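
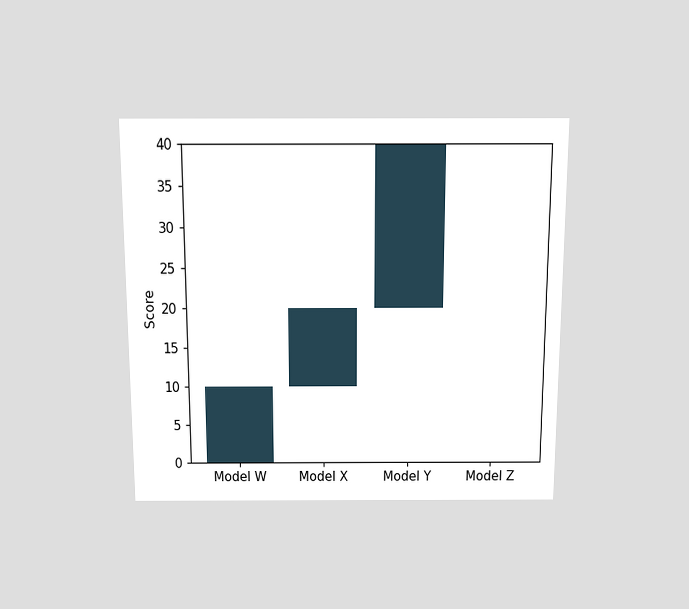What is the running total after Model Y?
40

The chart is viewed slightly from above. After Model Y the running total reaches 40.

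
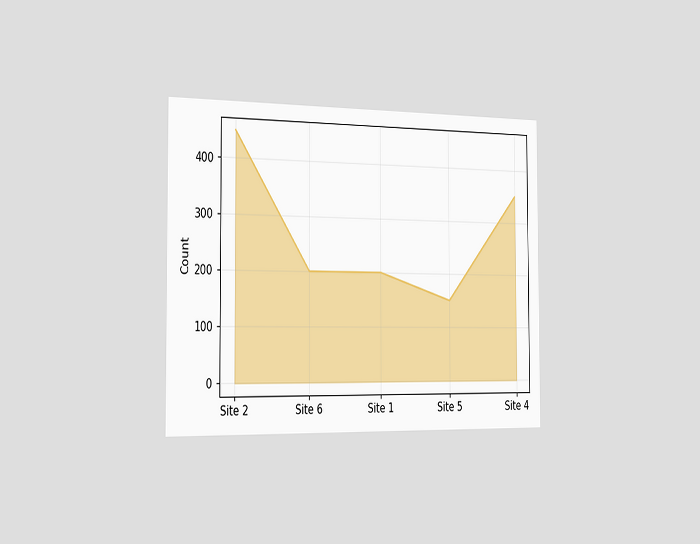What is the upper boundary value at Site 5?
150

The chart is viewed slightly from the left. At Site 5 the upper boundary is at 150.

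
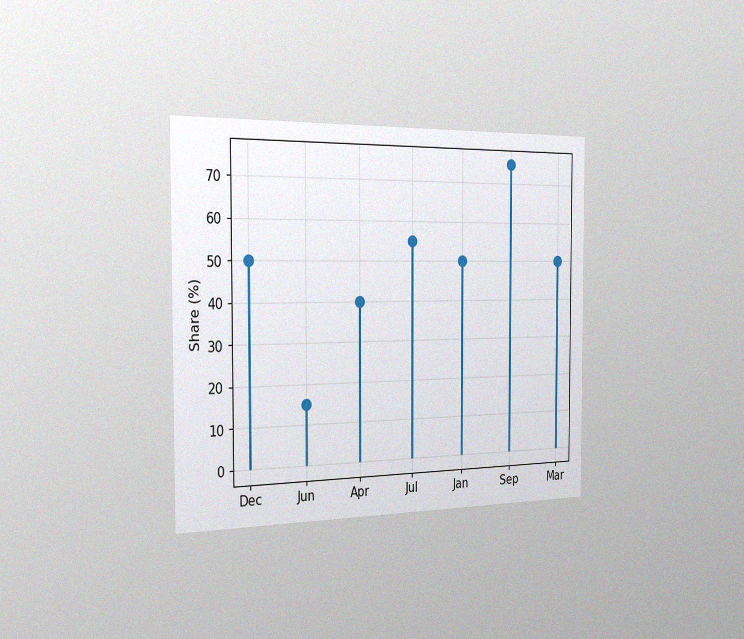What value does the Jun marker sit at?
15%

The chart is viewed slightly from the left, with some photo noise. The Jun marker sits at 15%.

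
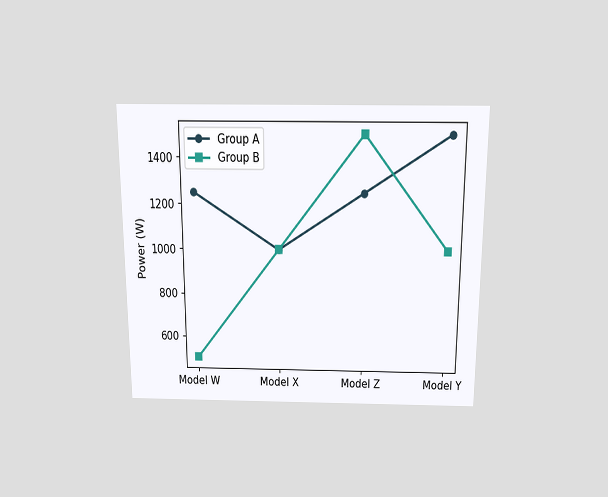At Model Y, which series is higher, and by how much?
Group A, by 500W

The chart is viewed slightly from above. At Model Y, Group A sits above the other line by 500W.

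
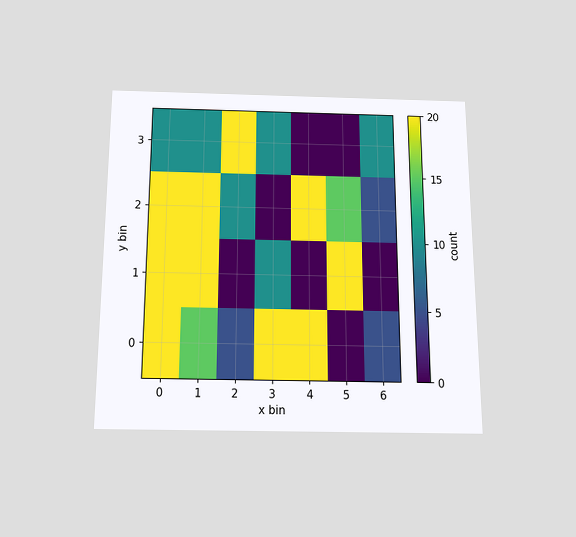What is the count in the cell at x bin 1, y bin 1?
20

The chart is viewed slightly from below. Matching the cell (1, 1) against the colorbar gives 20.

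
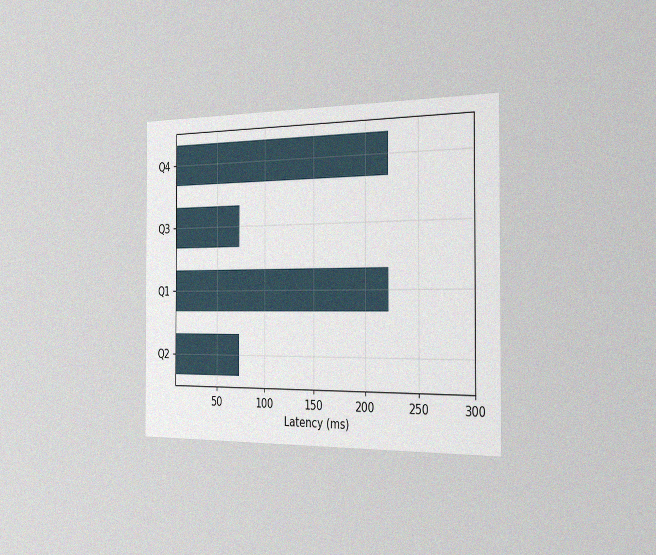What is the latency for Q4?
222ms

The chart is viewed slightly from the right, with some photo noise. Reading along the chart's x-axis, the Q4 bar reaches 222ms.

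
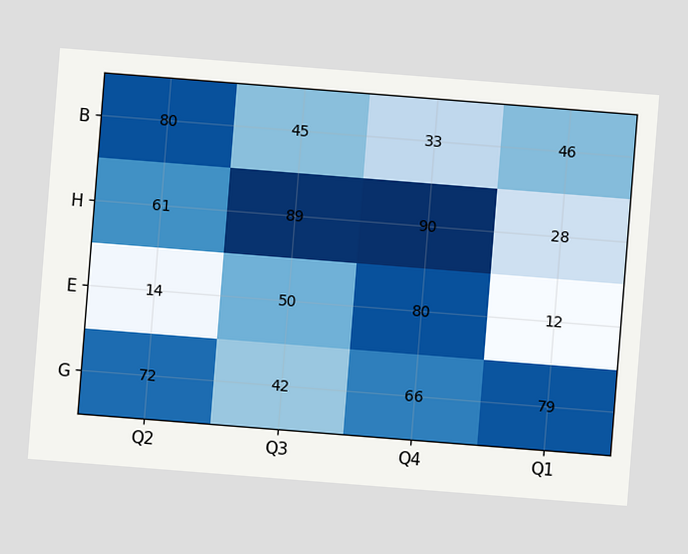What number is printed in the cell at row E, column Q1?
The chart is tilted about 4° clockwise. The (E, Q1) cell reads 12.

12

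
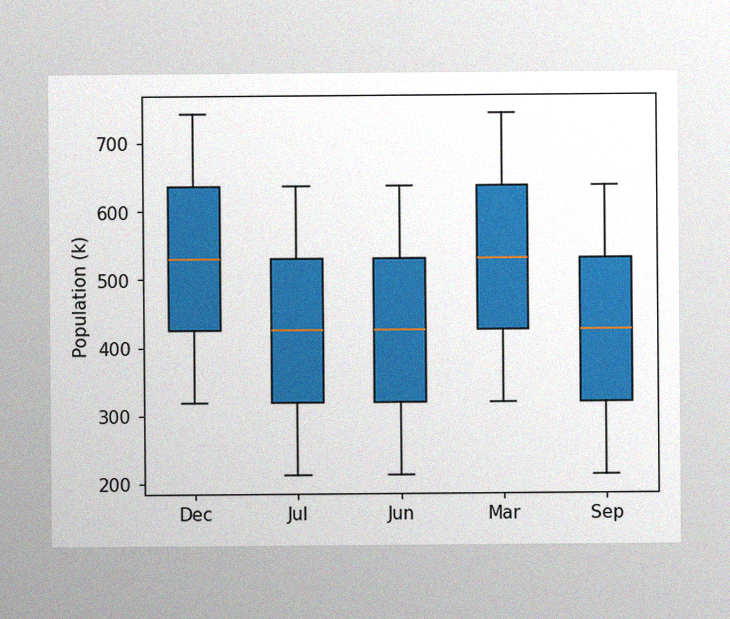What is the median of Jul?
The image has some photo noise and uneven lighting. The median line in the Jul box sits at 424k.

424k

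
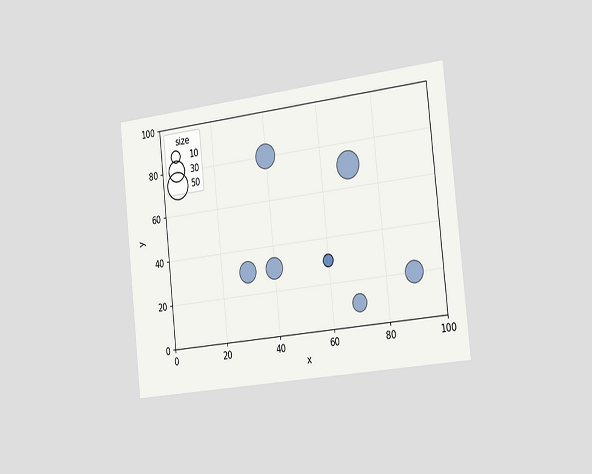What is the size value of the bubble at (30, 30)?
30

The chart is tilted about 6° counter-clockwise and viewed slightly from the right. Matching the bubble at (30, 30) against the size legend gives 30.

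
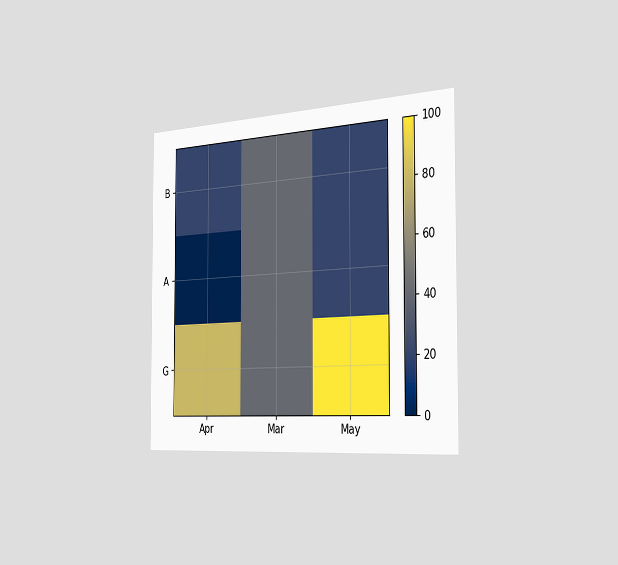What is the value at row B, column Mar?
40

The chart is viewed slightly from the right. Matching cell (B, Mar) against the colorbar gives 40.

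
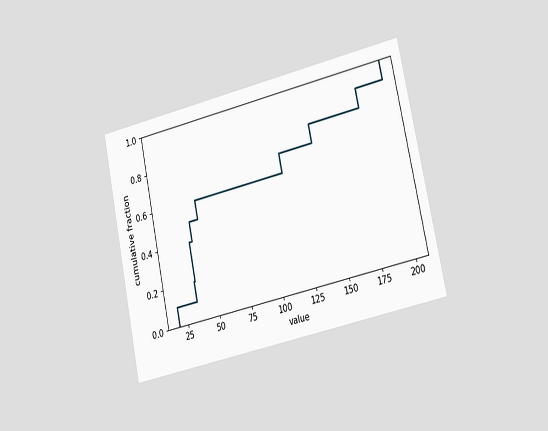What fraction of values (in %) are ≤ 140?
80%

The chart is tilted about 12° counter-clockwise and viewed slightly from the right. At x=140 the ECDF step is at 80%.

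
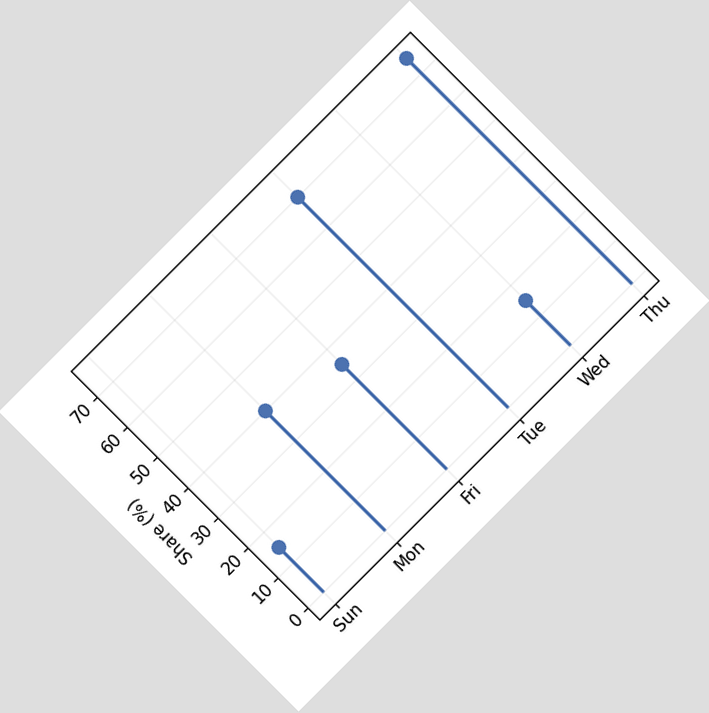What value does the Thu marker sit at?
75%

The chart is tilted about 45° counter-clockwise. The Thu marker sits at 75%.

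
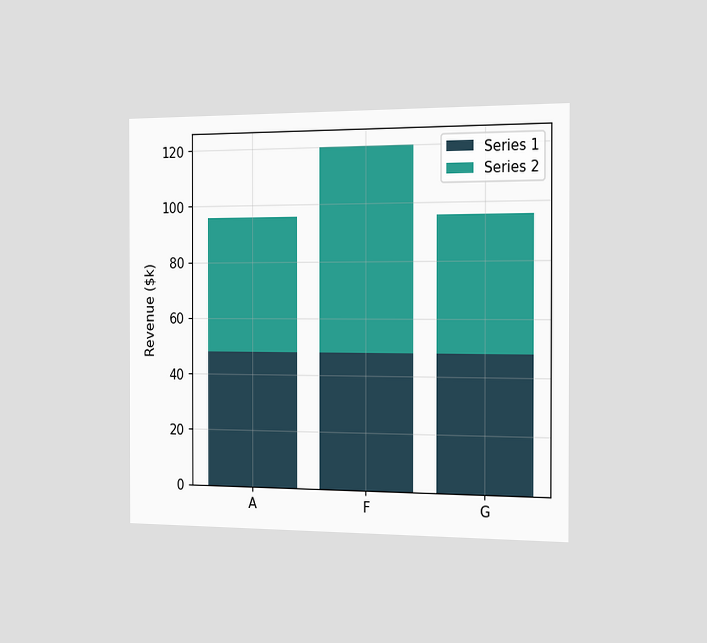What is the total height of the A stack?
$96k

The chart is viewed slightly from the right. The A stack's top reaches $96k on the y-axis.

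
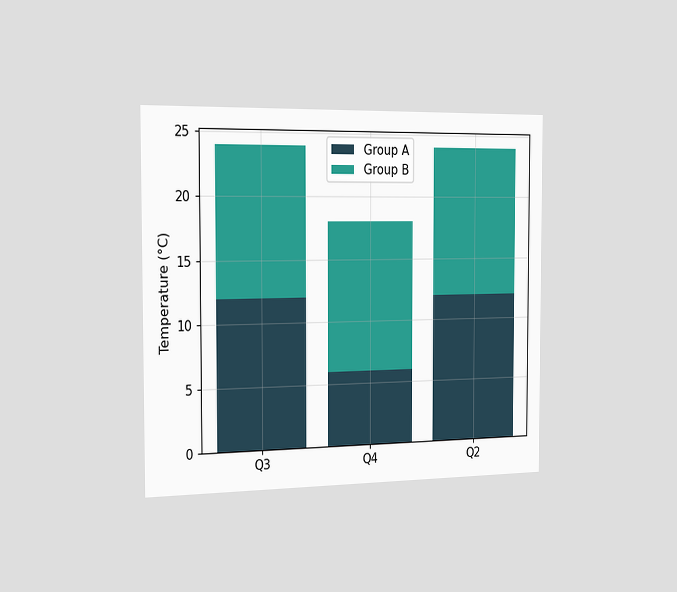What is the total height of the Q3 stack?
The chart is viewed slightly from the left. The Q3 stack's top reaches 24°C on the y-axis.

24°C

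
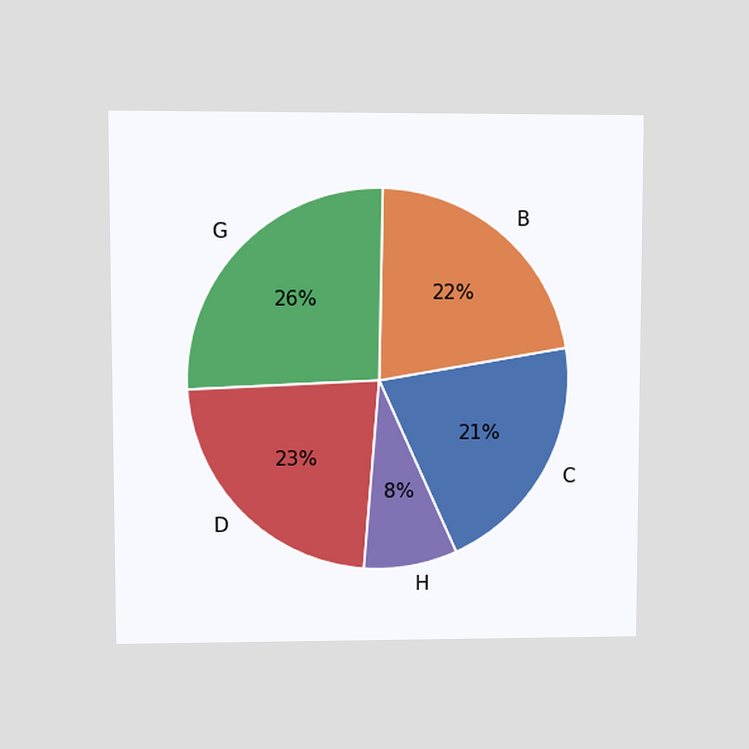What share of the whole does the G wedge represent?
The chart is viewed at a slight angle. The G slice takes up 26% of the pie.

26%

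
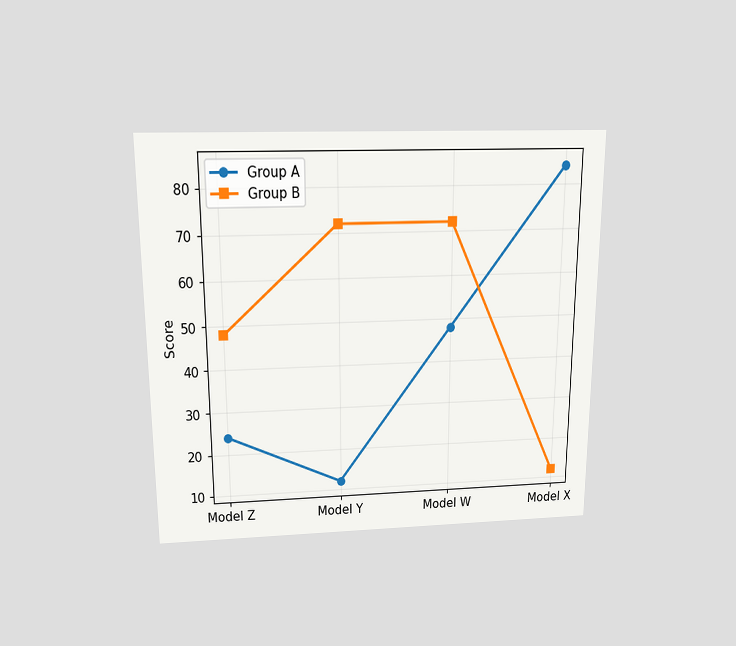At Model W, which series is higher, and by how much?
The chart is viewed slightly from above. At Model W, Group B sits above the other line by 24.

Group B, by 24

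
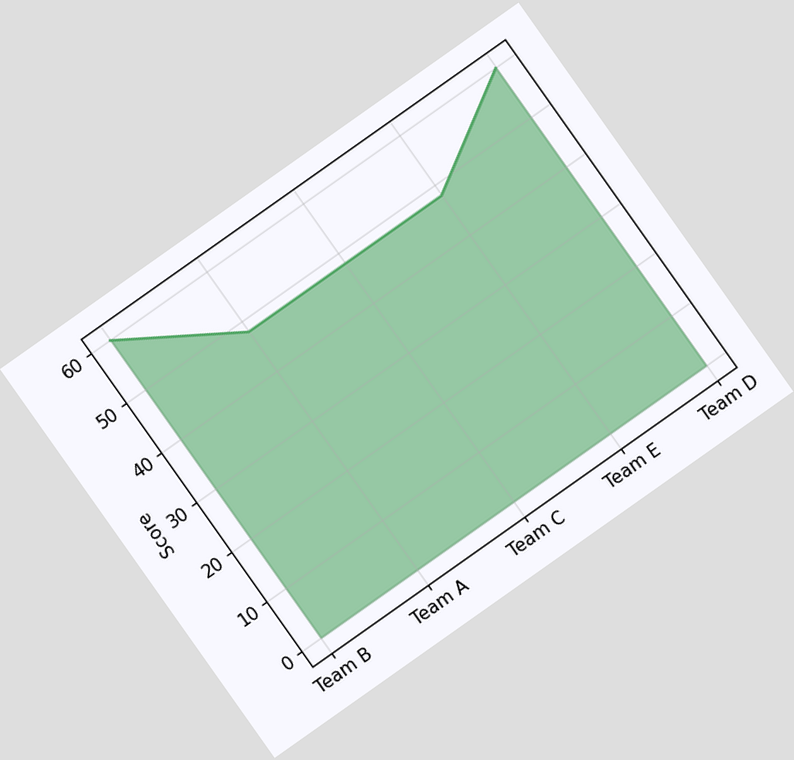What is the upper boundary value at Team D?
60

The chart is tilted about 35° counter-clockwise. At Team D the upper boundary is at 60.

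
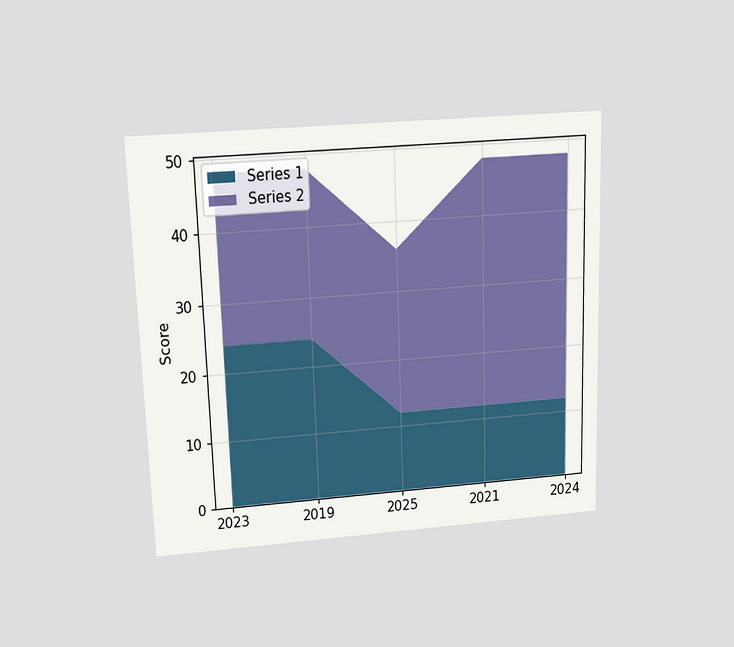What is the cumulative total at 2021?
The chart is viewed slightly from above. The stacked total at 2021 reaches 48.

48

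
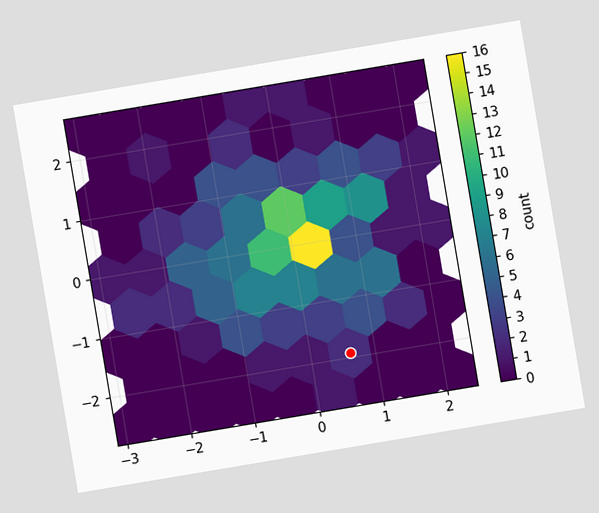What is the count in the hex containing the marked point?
The chart is tilted about 10° counter-clockwise. The marked hex reads 2 on the colorbar.

2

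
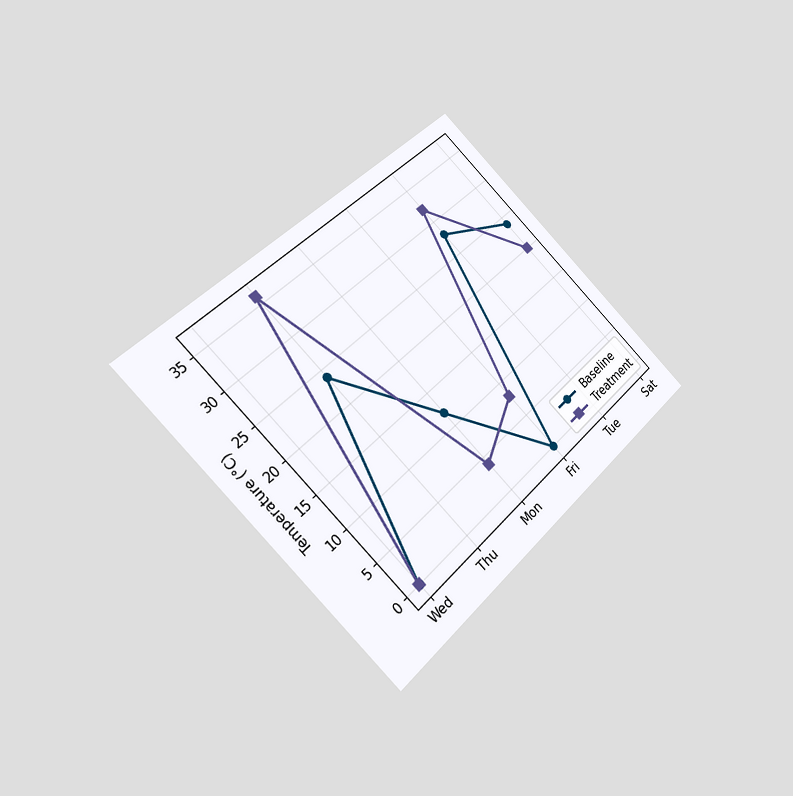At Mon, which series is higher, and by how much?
The chart is tilted about 45° counter-clockwise and viewed at a slight angle. At Mon, Baseline sits above the other line by 8°C.

Baseline, by 8°C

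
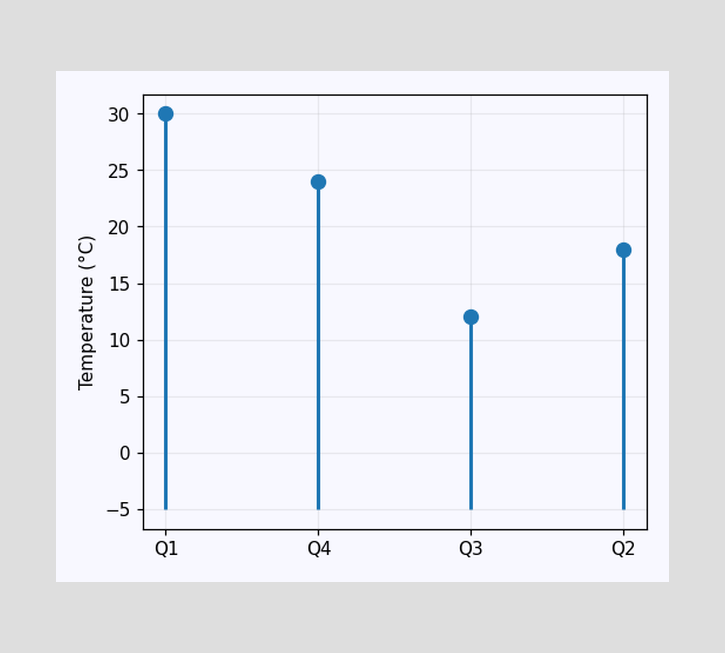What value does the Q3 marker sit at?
12°C

The Q3 marker sits at 12°C.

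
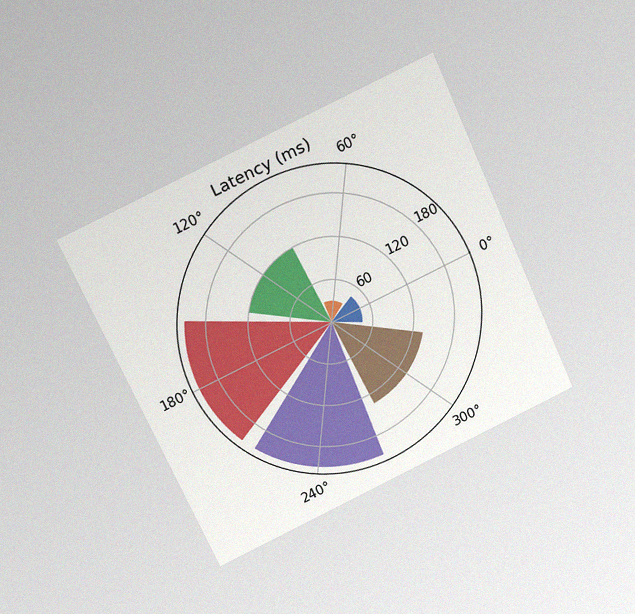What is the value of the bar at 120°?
The chart is tilted about 25° counter-clockwise and viewed slightly from above, with some photo noise. The bar at 120° reaches 120ms on the radial axis.

120ms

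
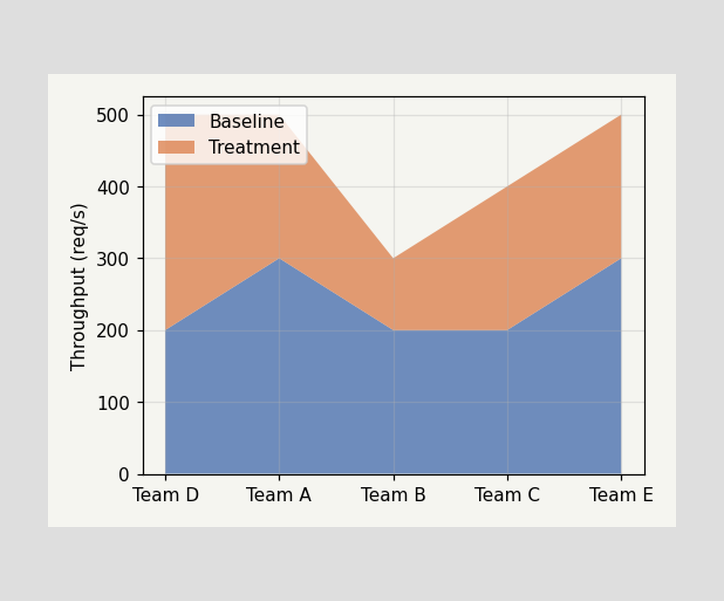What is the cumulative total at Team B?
The stacked total at Team B reaches 300req/s.

300req/s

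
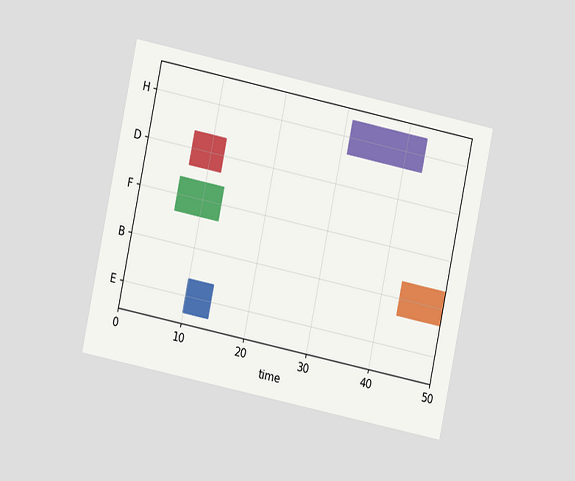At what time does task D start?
7

The chart is tilted about 12° clockwise and viewed at a slight angle. The D bar begins at t=7.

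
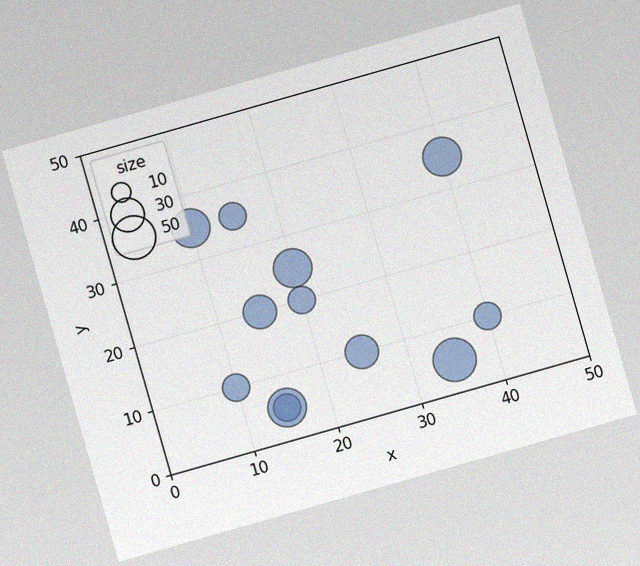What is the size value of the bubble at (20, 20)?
20

The chart is tilted about 16° counter-clockwise, with some photo noise. Matching the bubble at (20, 20) against the size legend gives 20.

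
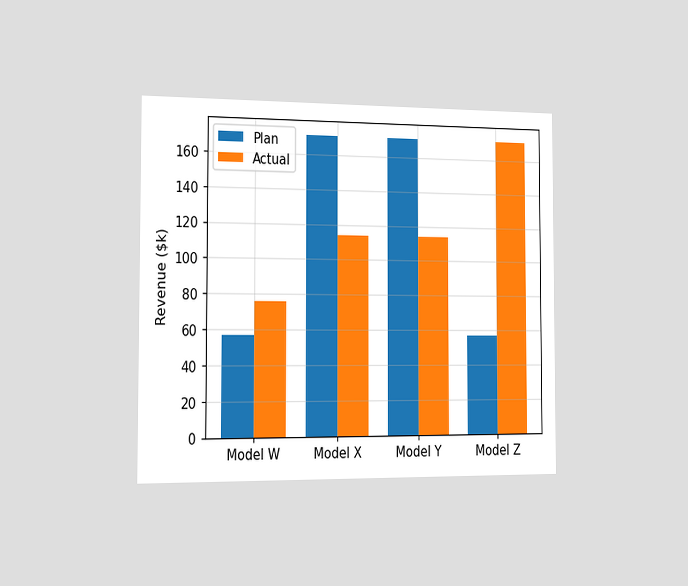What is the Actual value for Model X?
The chart is viewed slightly from the left. The Actual bar at Model X reaches $114k on the y-axis.

$114k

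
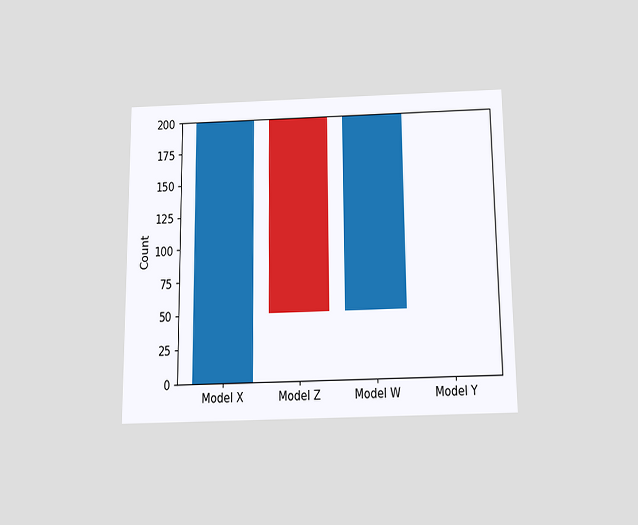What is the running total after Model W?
The chart is viewed slightly from below. After Model W the running total reaches 200.

200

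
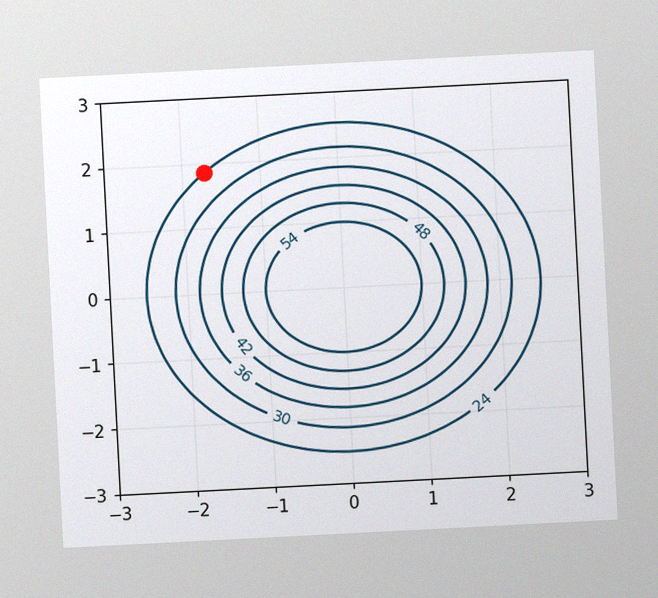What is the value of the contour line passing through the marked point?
The chart is tilted about 3° counter-clockwise, with some photo noise. The marked point sits on the contour labelled 24.

24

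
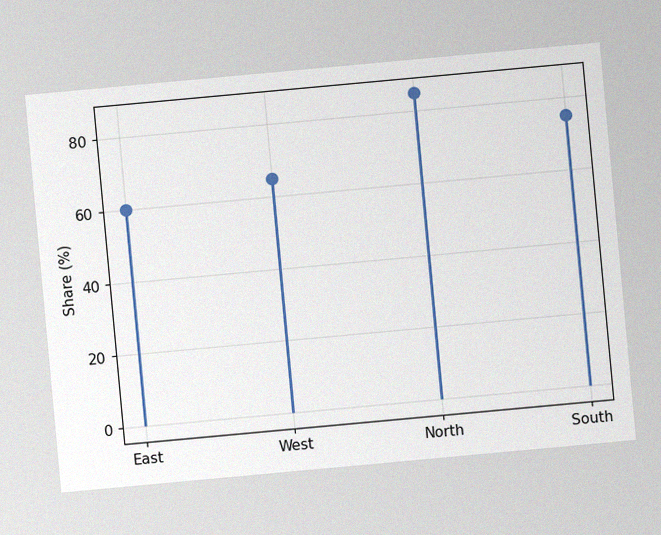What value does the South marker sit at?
The chart is tilted about 5° counter-clockwise, with some photo noise. The South marker sits at 75%.

75%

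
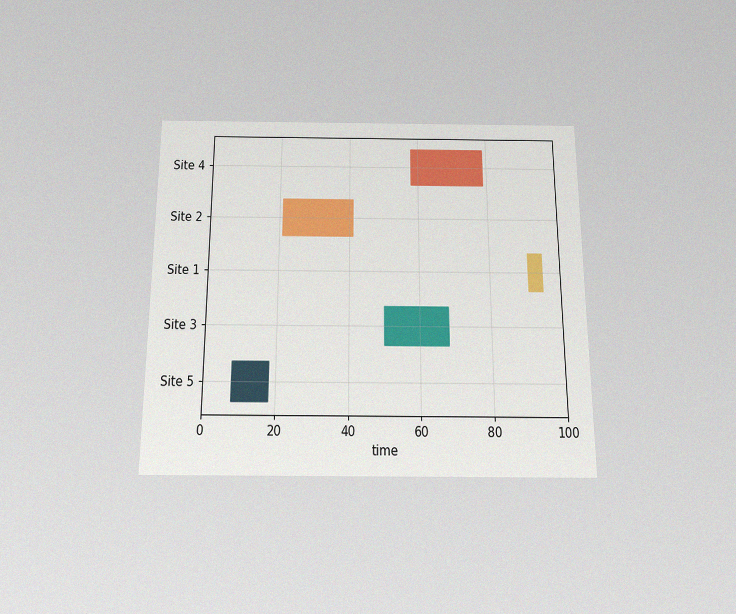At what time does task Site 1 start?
91

The chart is viewed slightly from below, with some photo noise. The Site 1 bar begins at t=91.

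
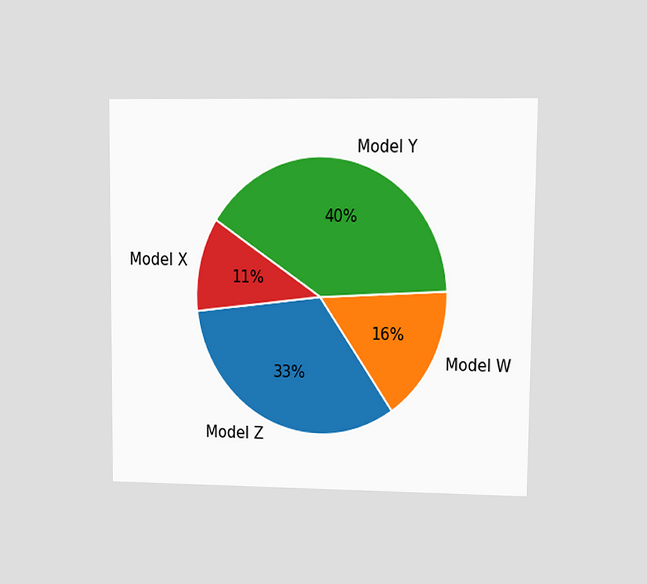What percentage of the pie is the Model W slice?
The chart is viewed at a slight angle. The Model W slice takes up 16% of the pie.

16%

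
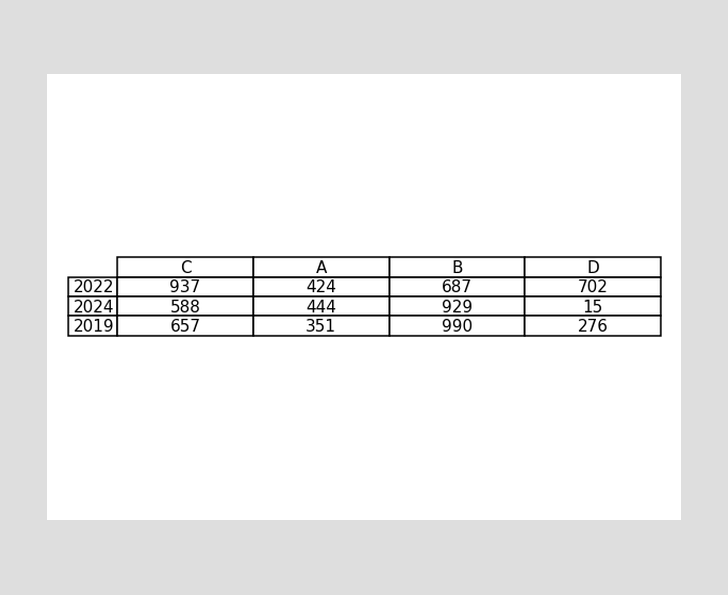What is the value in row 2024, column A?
444

The (2024, A) cell reads 444.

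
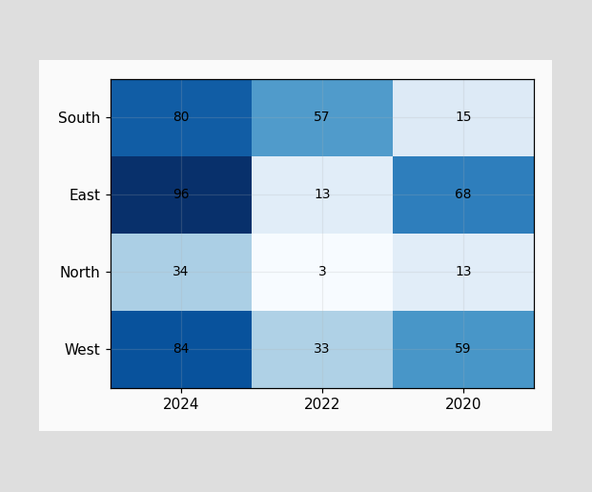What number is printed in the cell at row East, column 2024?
The (East, 2024) cell reads 96.

96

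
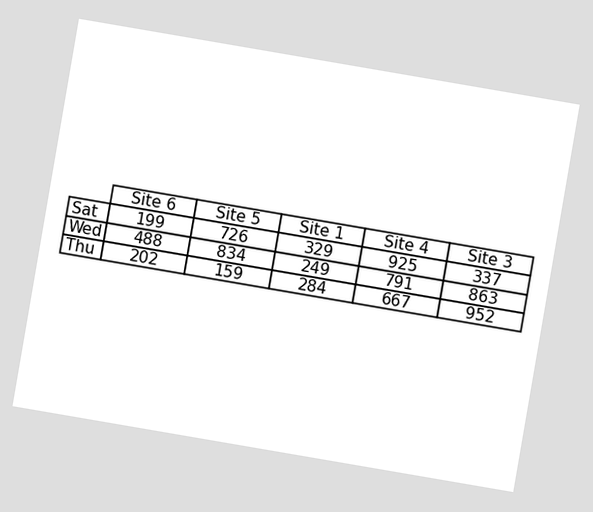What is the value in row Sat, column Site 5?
726

The chart is tilted about 10° clockwise. The (Sat, Site 5) cell reads 726.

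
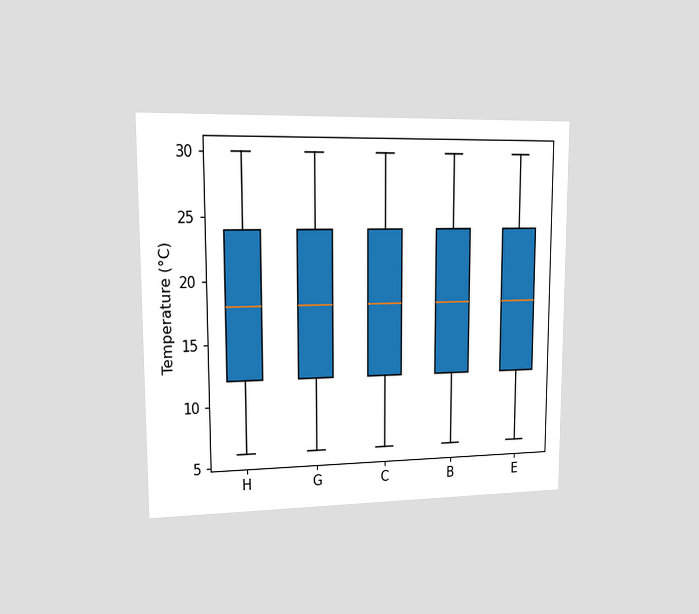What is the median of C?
18°C

The chart is viewed slightly from the left. The median line in the C box sits at 18°C.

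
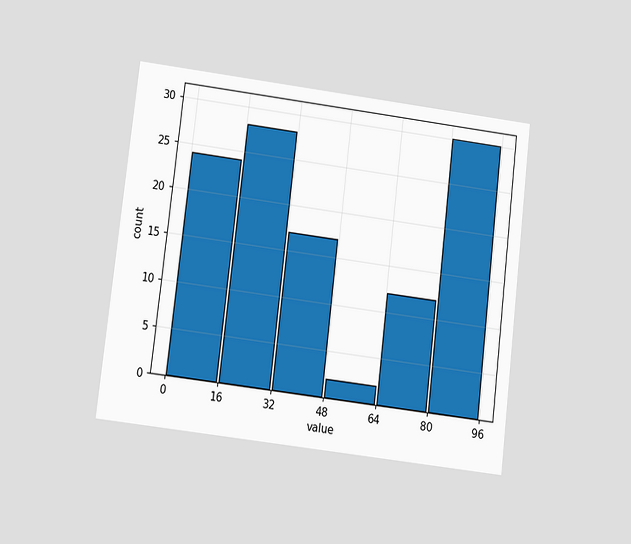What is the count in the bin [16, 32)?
The chart is tilted about 7° clockwise and viewed slightly from below. The [16, 32) bin has height 28.

28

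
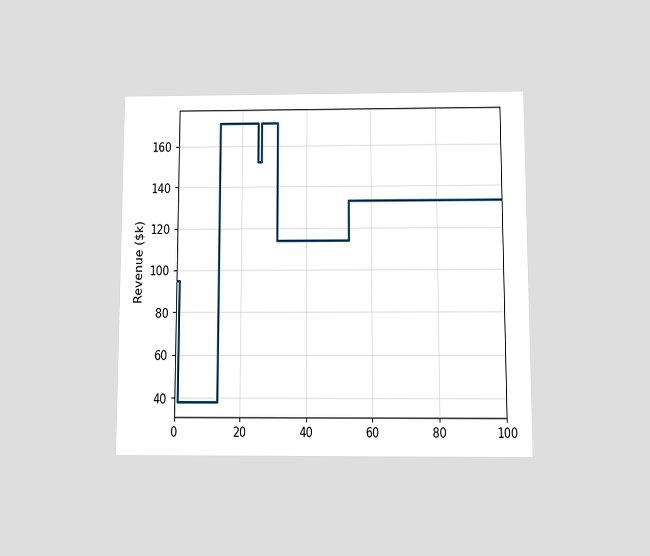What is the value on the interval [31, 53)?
$114k

The chart is viewed slightly from below. On [31, 53) the step sits at $114k.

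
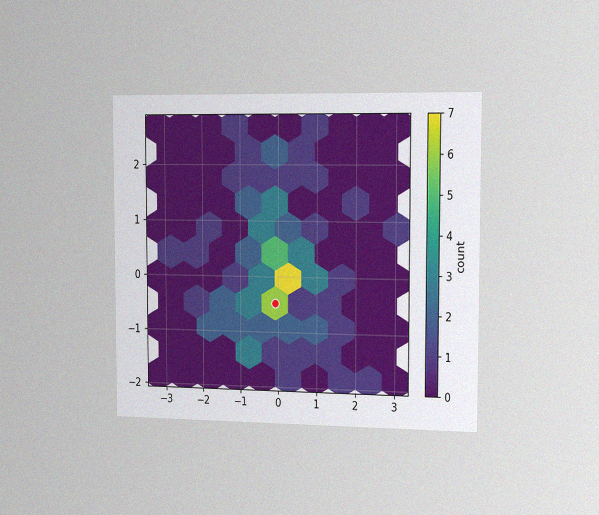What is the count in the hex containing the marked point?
The chart is viewed slightly from the right, with some photo noise. The marked hex reads 6 on the colorbar.

6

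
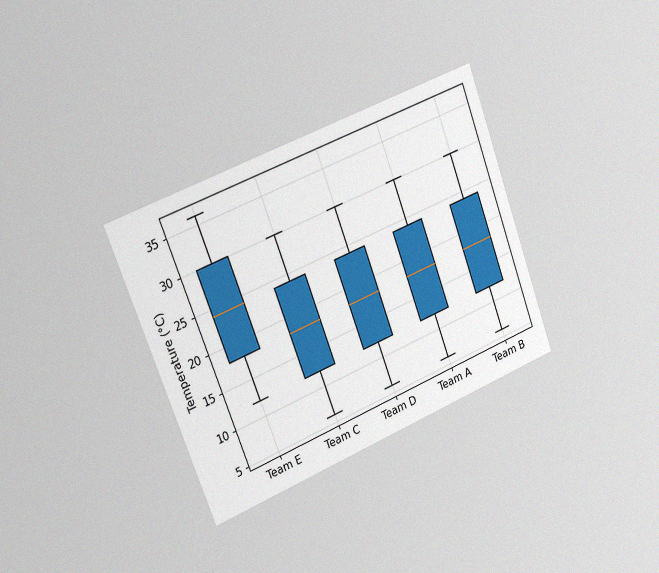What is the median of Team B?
The chart is tilted about 21° counter-clockwise and viewed slightly from the left, with some photo noise. The median line in the Team B box sits at 18°C.

18°C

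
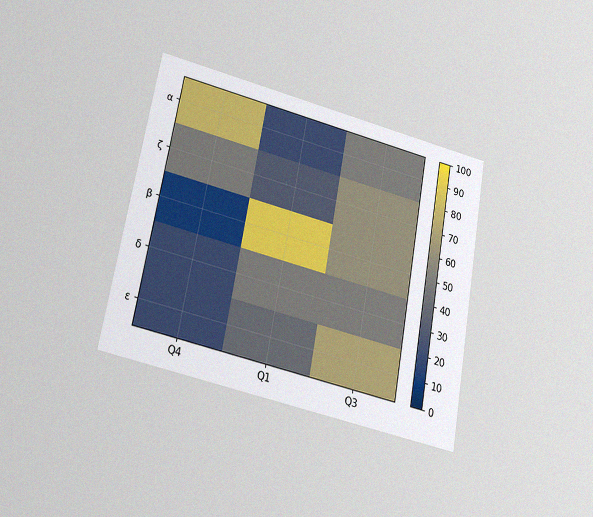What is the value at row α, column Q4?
The chart is tilted about 10° clockwise and viewed slightly from below, with some photo noise. Matching cell (α, Q4) against the colorbar gives 80.

80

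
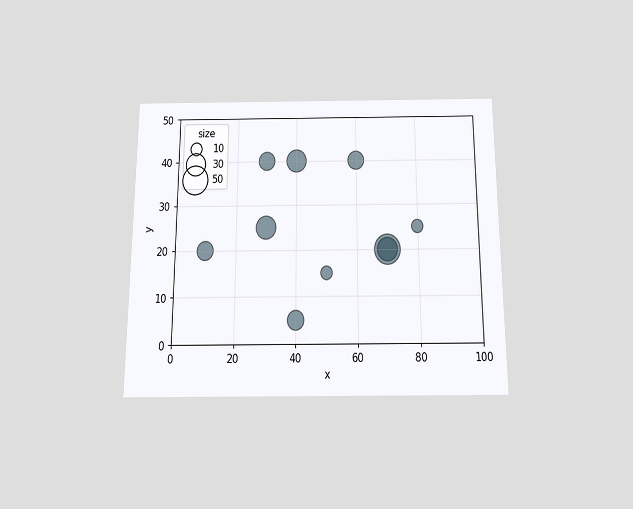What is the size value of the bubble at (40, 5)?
The chart is viewed slightly from below. Matching the bubble at (40, 5) against the size legend gives 20.

20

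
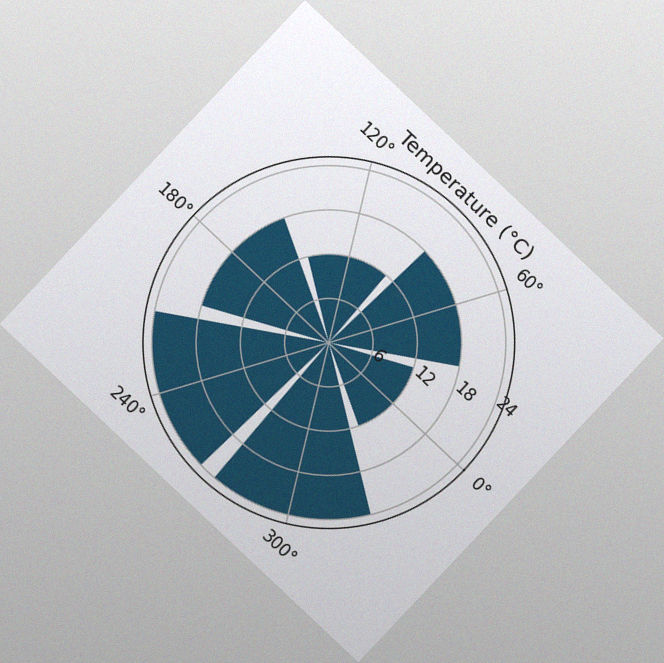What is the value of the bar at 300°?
The chart is tilted about 43° clockwise, with some photo noise. The bar at 300° reaches 24°C on the radial axis.

24°C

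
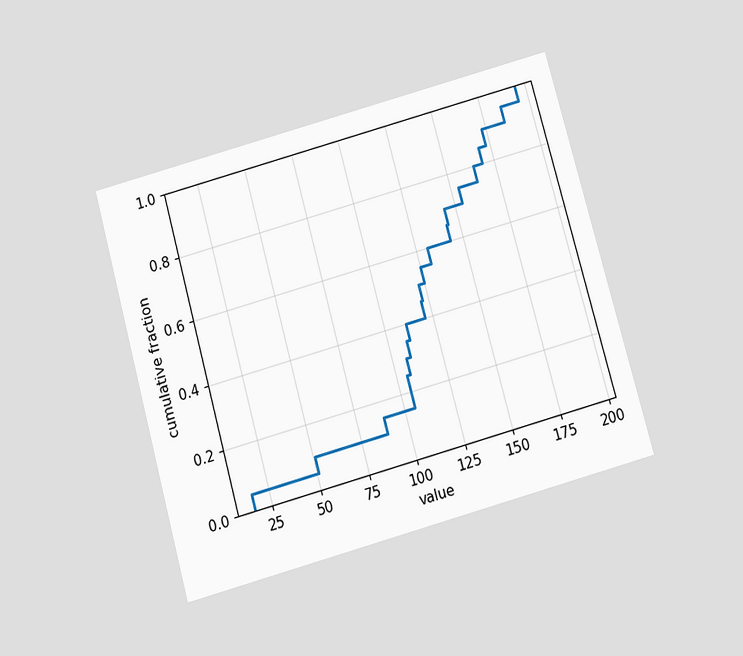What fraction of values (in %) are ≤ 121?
The chart is tilted about 15° counter-clockwise and viewed slightly from below. At x=121 the ECDF step is at 45%.

45%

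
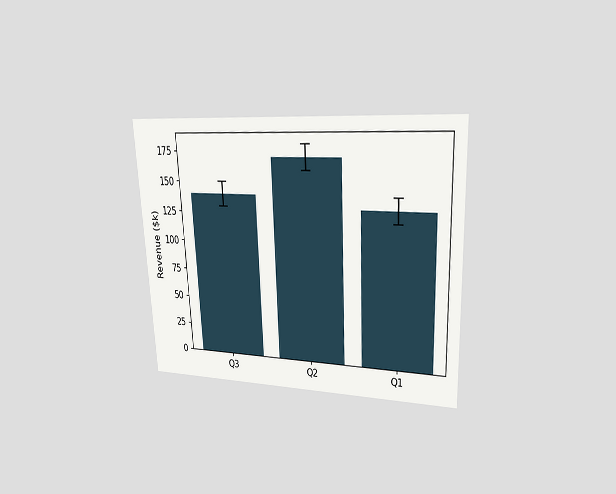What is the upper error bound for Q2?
The chart is tilted about 3° counter-clockwise and viewed at a slight angle. The Q2 bar's upper whisker reaches $180k.

$180k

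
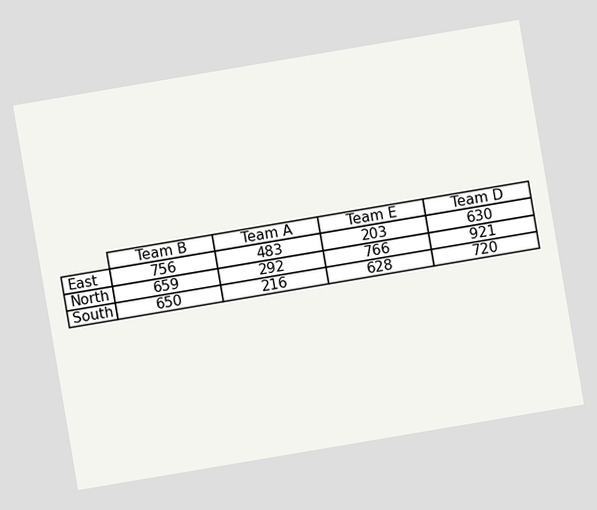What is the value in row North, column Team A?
The chart is tilted about 10° counter-clockwise. The (North, Team A) cell reads 292.

292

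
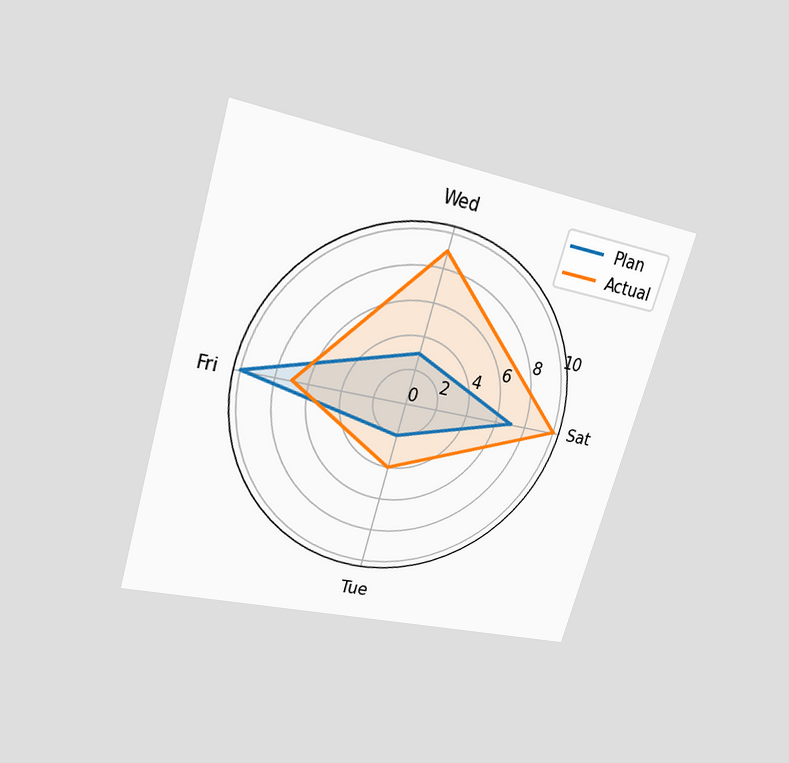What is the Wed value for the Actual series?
The chart is tilted about 16° clockwise and viewed at a slight angle. On the Wed axis, Actual reaches 9.

9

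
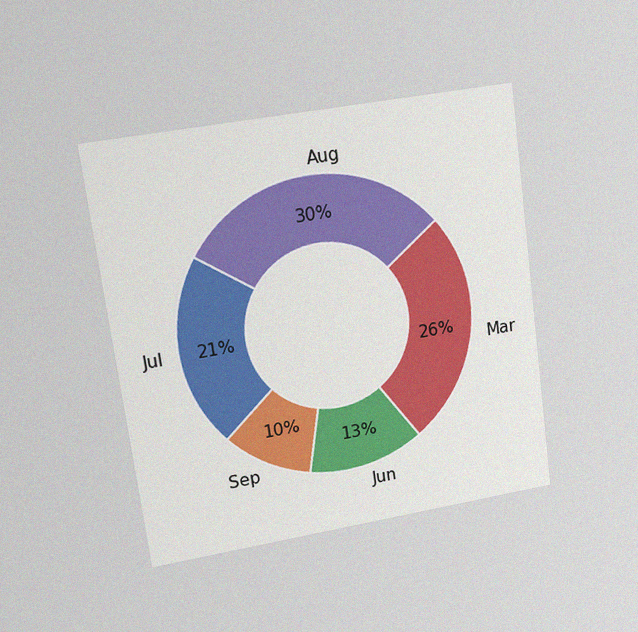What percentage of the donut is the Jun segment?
The chart is tilted about 8° counter-clockwise and viewed at a slight angle, with some photo noise. The Jun segment takes up 13% of the ring.

13%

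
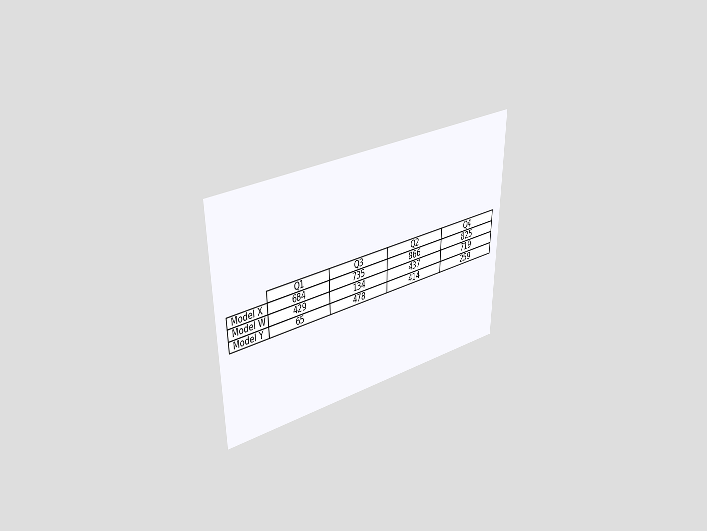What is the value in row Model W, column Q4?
The chart is viewed at a slight angle. The (Model W, Q4) cell reads 719.

719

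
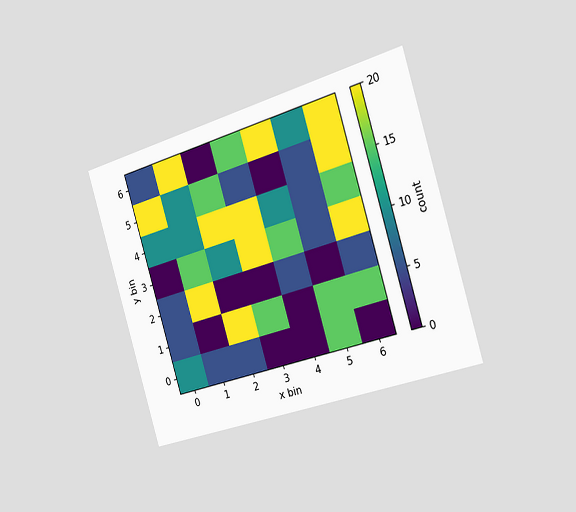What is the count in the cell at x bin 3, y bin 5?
5

The chart is tilted about 17° counter-clockwise and viewed slightly from the right. Matching the cell (3, 5) against the colorbar gives 5.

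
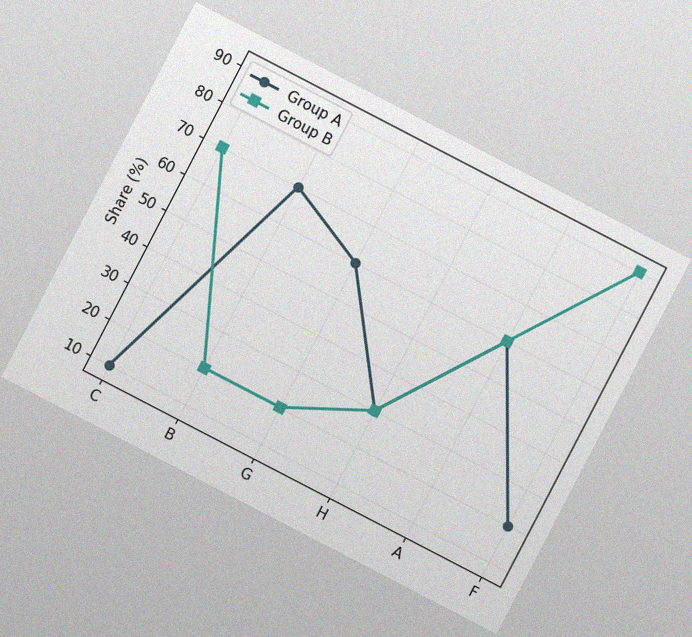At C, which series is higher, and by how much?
Group B, by 60%

The chart is tilted about 27° clockwise, with some photo noise. At C, Group B sits above the other line by 60%.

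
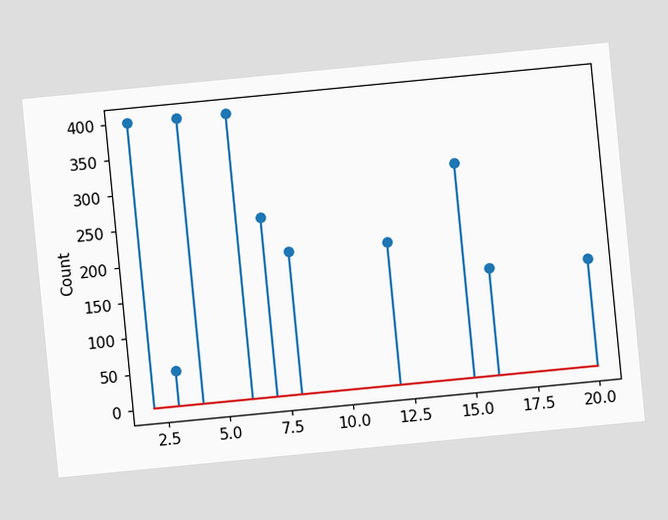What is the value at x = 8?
200

The chart is tilted about 6° counter-clockwise. The stem at x=8 reaches 200.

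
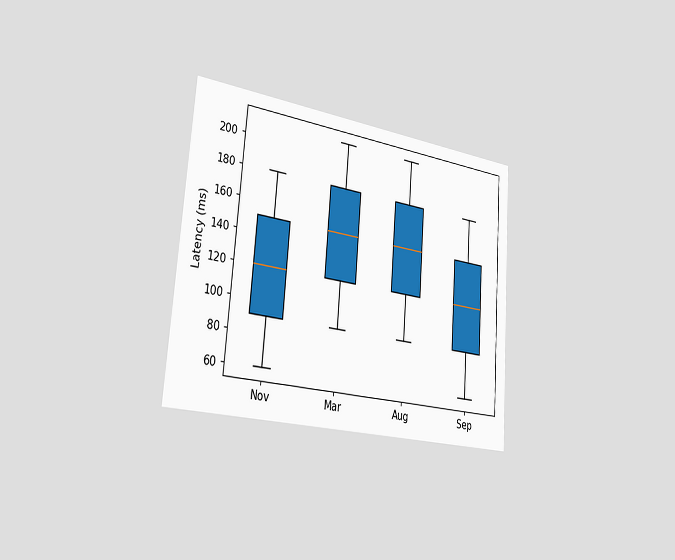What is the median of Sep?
The chart is tilted about 4° clockwise and viewed slightly from the left. The median line in the Sep box sits at 120ms.

120ms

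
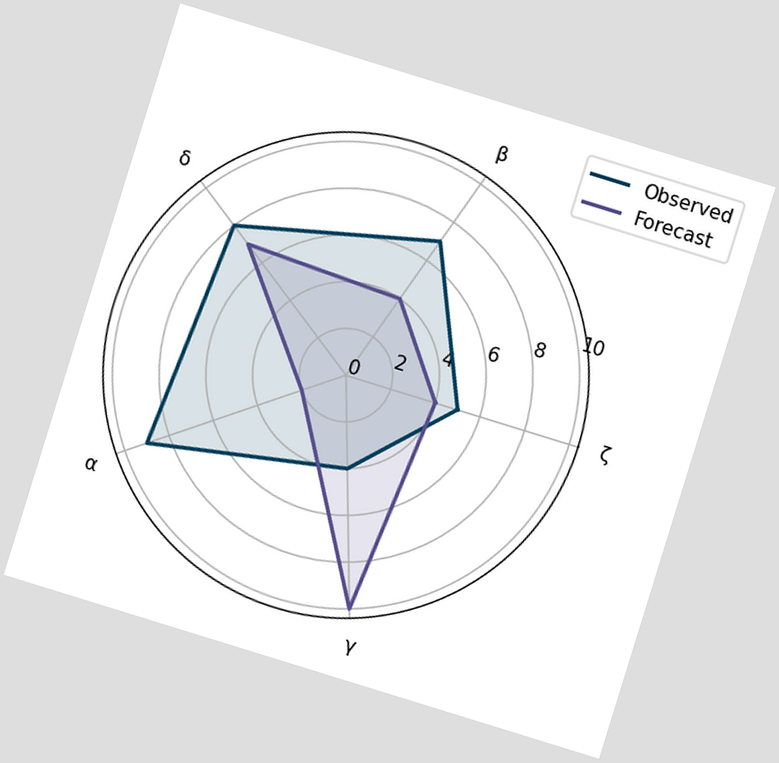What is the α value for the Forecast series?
2

The chart is tilted about 17° clockwise. On the α axis, Forecast reaches 2.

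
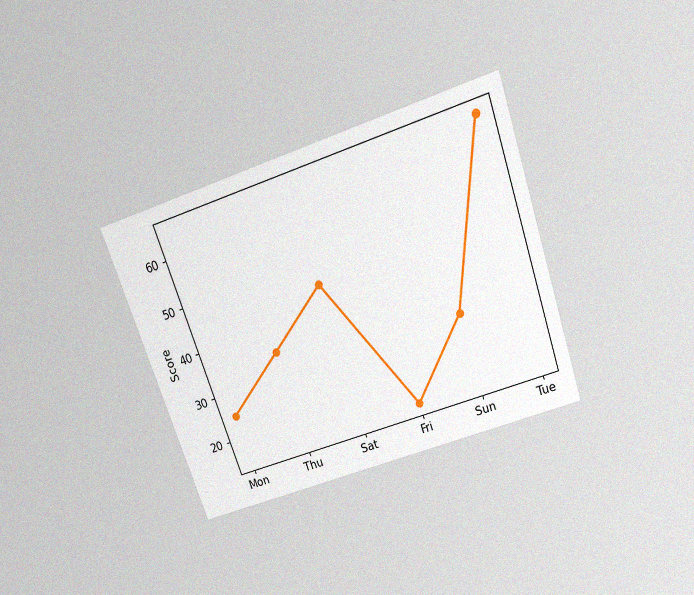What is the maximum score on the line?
The chart is tilted about 19° counter-clockwise and viewed slightly from above, with some photo noise. The highest point is at Tue, and reading across to the y-axis gives 65.

65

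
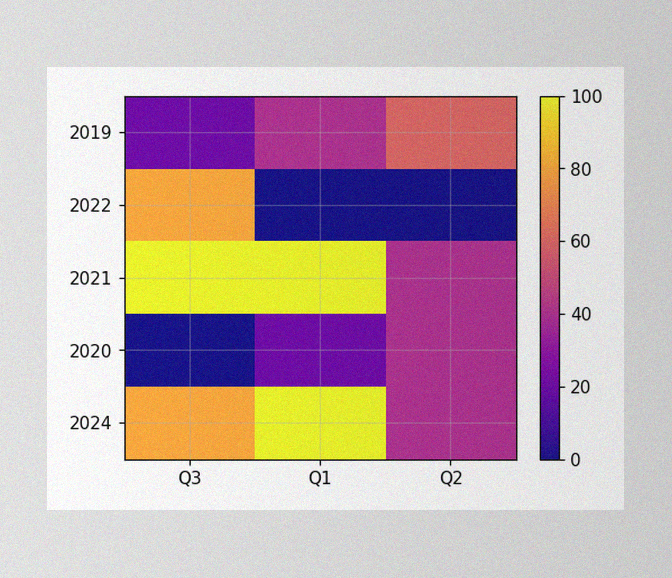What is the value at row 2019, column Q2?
60

The image has some photo noise and uneven lighting. Matching cell (2019, Q2) against the colorbar gives 60.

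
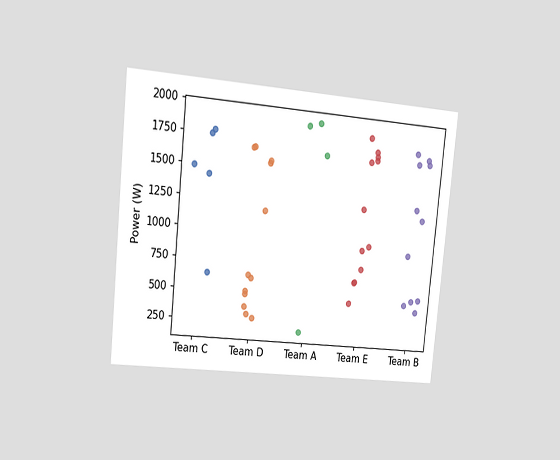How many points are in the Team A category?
4

The chart is tilted about 6° clockwise and viewed slightly from the left. Counting the markers in the Team A column gives 4.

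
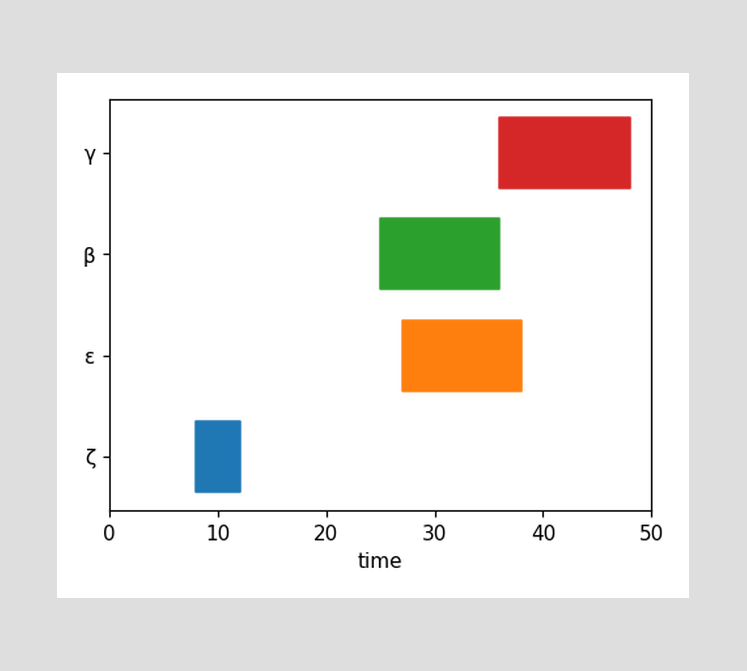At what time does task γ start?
36

The γ bar begins at t=36.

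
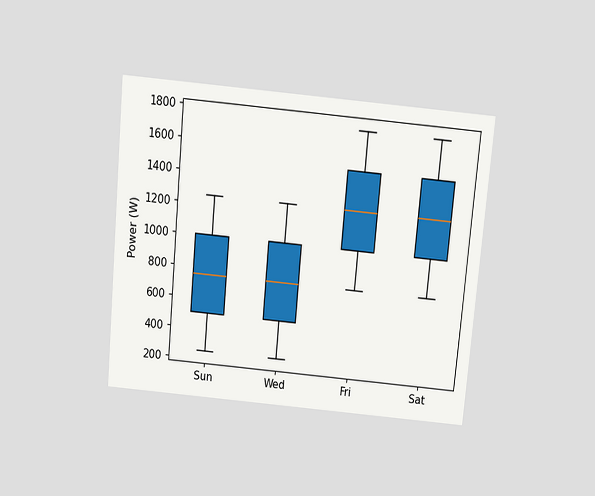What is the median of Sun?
750W

The chart is tilted about 5° clockwise and viewed slightly from above. The median line in the Sun box sits at 750W.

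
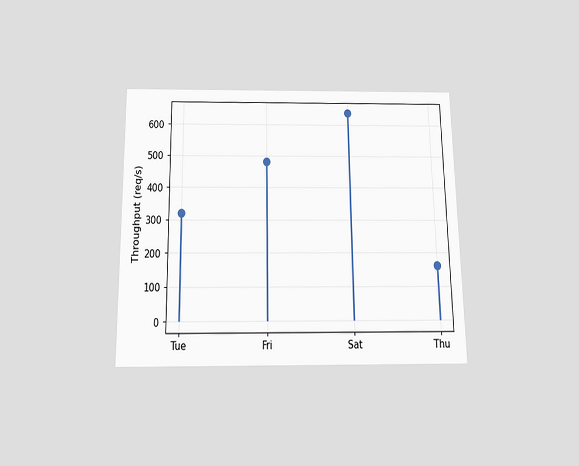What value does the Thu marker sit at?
The chart is viewed slightly from below. The Thu marker sits at 160req/s.

160req/s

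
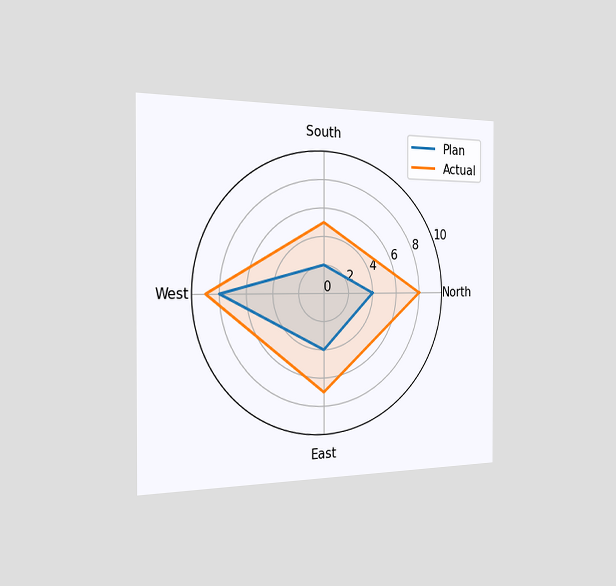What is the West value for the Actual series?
9

The chart is viewed slightly from the left. On the West axis, Actual reaches 9.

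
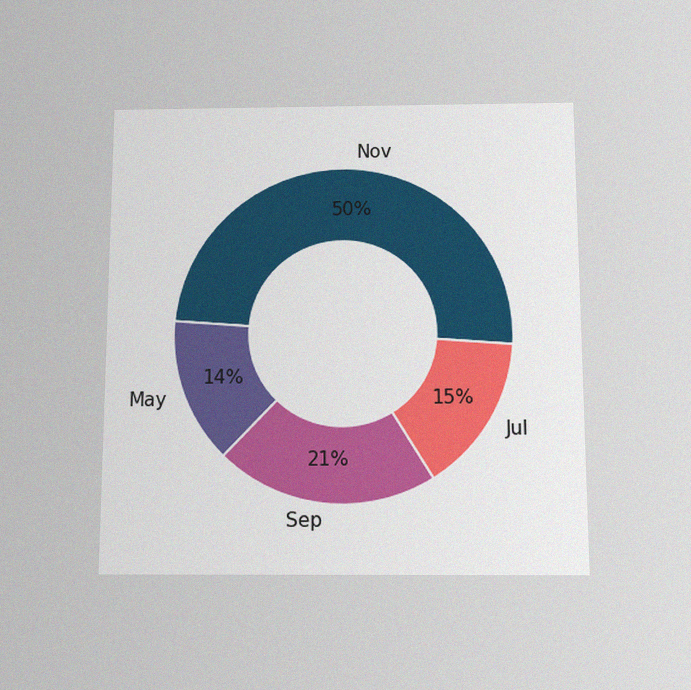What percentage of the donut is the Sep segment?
21%

The chart is viewed slightly from below, with some photo noise. The Sep segment takes up 21% of the ring.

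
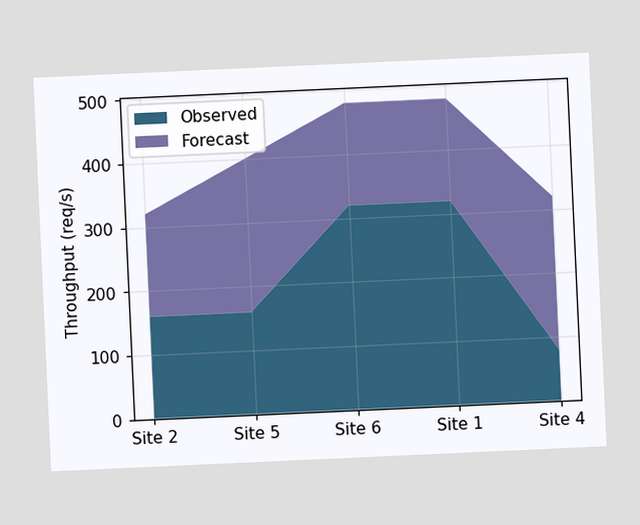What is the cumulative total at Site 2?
The chart is tilted about 3° counter-clockwise. The stacked total at Site 2 reaches 320req/s.

320req/s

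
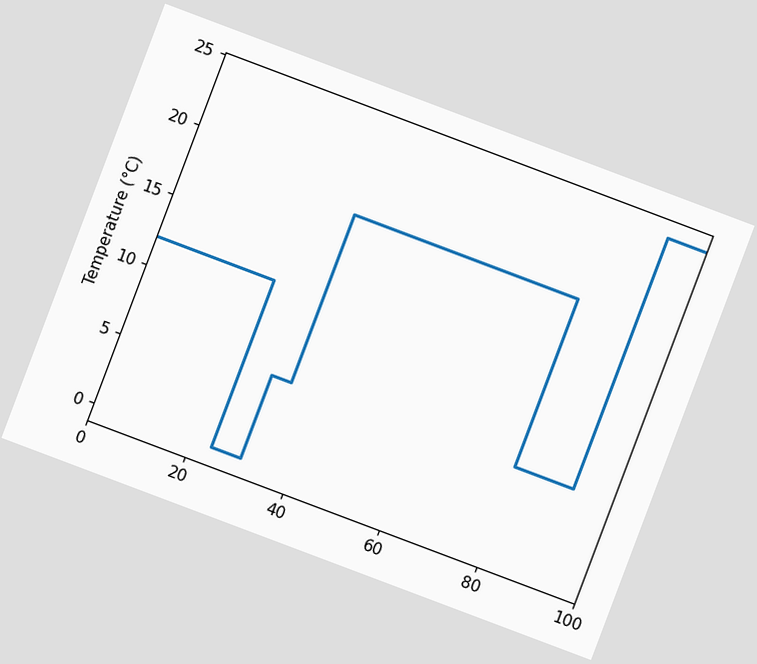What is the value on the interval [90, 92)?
6°C

The chart is tilted about 21° clockwise. On [90, 92) the step sits at 6°C.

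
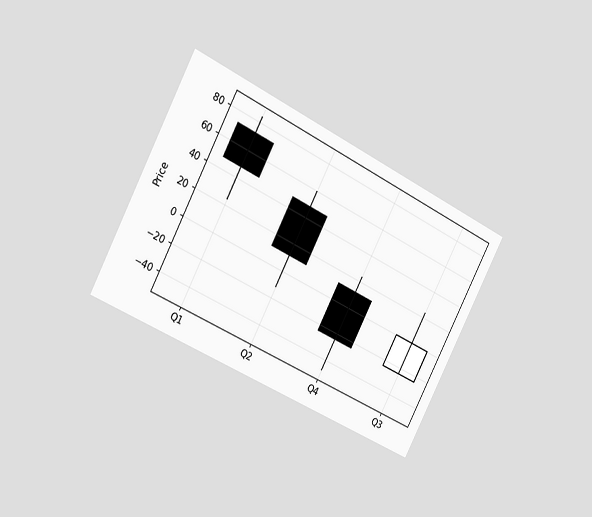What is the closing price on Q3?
The chart is tilted about 27° clockwise and viewed slightly from the left. The Q3 candle closes at 0.

0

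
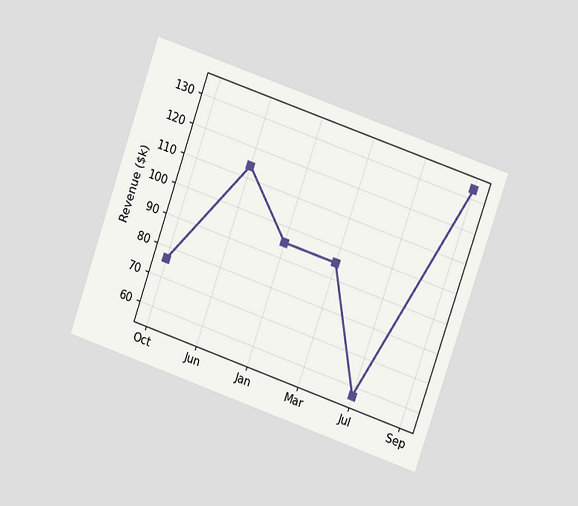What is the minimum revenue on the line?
The chart is tilted about 19° clockwise and viewed at a slight angle. The lowest point is at Jul, and reading across to the y-axis gives $57k.

$57k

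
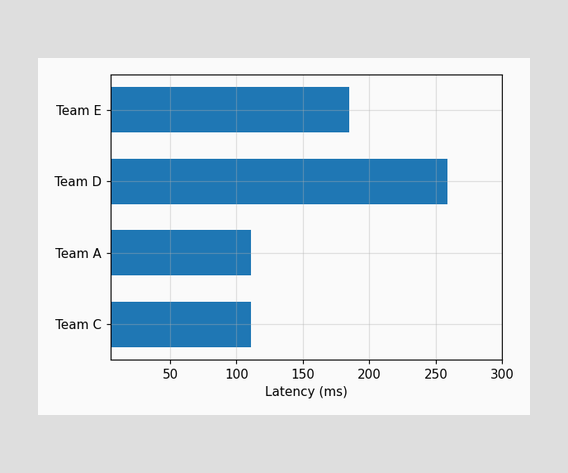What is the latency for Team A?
111ms

Reading along the chart's x-axis, the Team A bar reaches 111ms.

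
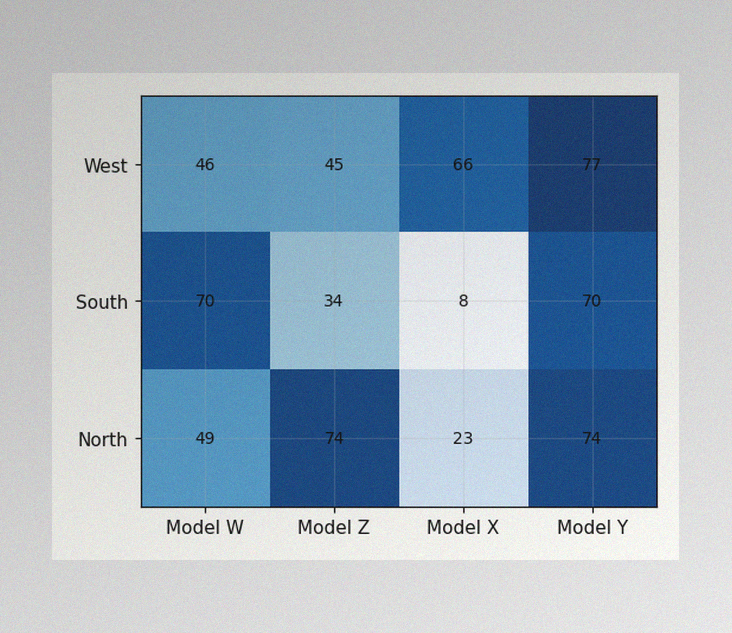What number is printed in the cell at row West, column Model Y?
The image has some photo noise and uneven lighting. The (West, Model Y) cell reads 77.

77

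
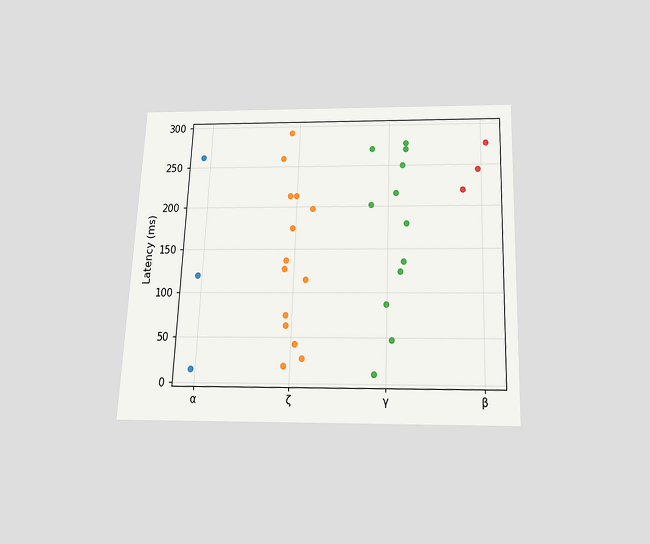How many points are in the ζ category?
14

The chart is tilted about 2° clockwise and viewed slightly from below. Counting the markers in the ζ column gives 14.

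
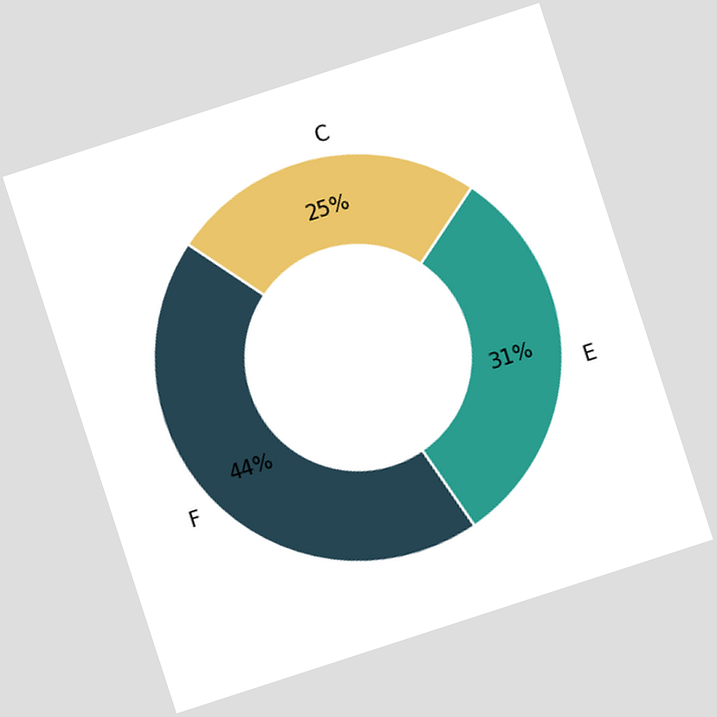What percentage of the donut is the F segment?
44%

The chart is tilted about 18° counter-clockwise. The F segment takes up 44% of the ring.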